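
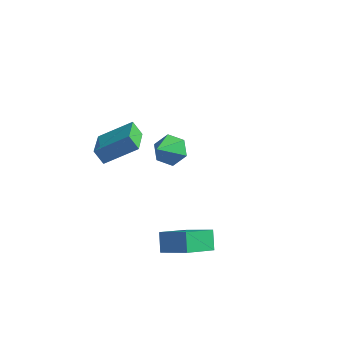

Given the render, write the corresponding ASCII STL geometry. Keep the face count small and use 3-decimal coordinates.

solid 
facet normal 0.007 0.741 -0.672
outer loop
vertex -2.784 2.468 -4.047
vertex -3.252 3.064 -3.395
vertex -2.253 3.034 -3.417
endloop
endfacet
facet normal 0.775 -0.625 -0.091
outer loop
vertex -2.784 2.468 -4.047
vertex -2.253 3.034 -3.417
vertex -3.268 1.576 -2.045
endloop
endfacet
facet normal 0.007 0.740 -0.672
outer loop
vertex -2.253 3.034 -3.417
vertex -3.252 3.064 -3.395
vertex -2.721 3.631 -2.765
endloop
endfacet
facet normal 0.808 -0.009 0.589
outer loop
vertex -2.253 3.034 -3.417
vertex -2.721 3.631 -2.765
vertex -3.268 1.576 -2.045
endloop
endfacet
facet normal 0.007 0.740 -0.672
outer loop
vertex -2.721 3.631 -2.765
vertex -3.252 3.064 -3.395
vertex -3.721 3.661 -2.743
endloop
endfacet
facet normal 0.031 0.323 0.946
outer loop
vertex -2.721 3.631 -2.765
vertex -3.721 3.661 -2.743
vertex -3.268 1.576 -2.045
endloop
endfacet
facet normal 0.008 0.740 -0.672
outer loop
vertex -3.721 3.661 -2.743
vertex -3.252 3.064 -3.395
vertex -4.251 3.094 -3.374
endloop
endfacet
facet normal -0.782 0.038 0.622
outer loop
vertex -3.721 3.661 -2.743
vertex -4.251 3.094 -3.374
vertex -3.268 1.576 -2.045
endloop
endfacet
facet normal 0.008 0.741 -0.671
outer loop
vertex -4.251 3.094 -3.374
vertex -3.252 3.064 -3.395
vertex -3.783 2.498 -4.026
endloop
endfacet
facet normal -0.815 -0.577 -0.057
outer loop
vertex -4.251 3.094 -3.374
vertex -3.783 2.498 -4.026
vertex -3.268 1.576 -2.045
endloop
endfacet
facet normal 0.008 0.741 -0.671
outer loop
vertex -3.783 2.498 -4.026
vertex -3.252 3.064 -3.395
vertex -2.784 2.468 -4.047
endloop
endfacet
facet normal -0.036 -0.910 -0.414
outer loop
vertex -3.783 2.498 -4.026
vertex -2.784 2.468 -4.047
vertex -3.268 1.576 -2.045
endloop
endfacet
facet normal -0.862 0.063 -0.503
outer loop
vertex -0.492 -3.271 -3.431
vertex 0.202 -1.664 -4.419
vertex -0.051 -3.982 -4.277
endloop
endfacet
facet normal -0.345 -0.799 0.492
outer loop
vertex 1.518 -4.096 -3.361
vertex -0.492 -3.271 -3.431
vertex -0.051 -3.982 -4.277
endloop
endfacet
facet normal -0.862 0.063 -0.503
outer loop
vertex -0.051 -3.982 -4.277
vertex 0.202 -1.664 -4.419
vertex 0.643 -2.375 -5.265
endloop
endfacet
facet normal 0.372 -0.597 -0.711
outer loop
vertex 0.643 -2.375 -5.265
vertex 1.518 -4.096 -3.361
vertex -0.051 -3.982 -4.277
endloop
endfacet
facet normal -0.372 0.597 0.711
outer loop
vertex -0.492 -3.271 -3.431
vertex 1.771 -1.778 -3.503
vertex 0.202 -1.664 -4.419
endloop
endfacet
facet normal -0.345 -0.799 0.492
outer loop
vertex 1.077 -3.385 -2.515
vertex -0.492 -3.271 -3.431
vertex 1.518 -4.096 -3.361
endloop
endfacet
facet normal -0.372 0.597 0.711
outer loop
vertex 1.077 -3.385 -2.515
vertex 1.771 -1.778 -3.503
vertex -0.492 -3.271 -3.431
endloop
endfacet
facet normal 0.345 0.799 -0.492
outer loop
vertex 0.202 -1.664 -4.419
vertex 1.771 -1.778 -3.503
vertex 0.643 -2.375 -5.265
endloop
endfacet
facet normal 0.372 -0.597 -0.711
outer loop
vertex 2.212 -2.489 -4.349
vertex 1.518 -4.096 -3.361
vertex 0.643 -2.375 -5.265
endloop
endfacet
facet normal 0.345 0.799 -0.492
outer loop
vertex 0.643 -2.375 -5.265
vertex 1.771 -1.778 -3.503
vertex 2.212 -2.489 -4.349
endloop
endfacet
facet normal 0.862 -0.063 0.503
outer loop
vertex 2.212 -2.489 -4.349
vertex 1.077 -3.385 -2.515
vertex 1.518 -4.096 -3.361
endloop
endfacet
facet normal 0.862 -0.063 0.503
outer loop
vertex 1.771 -1.778 -3.503
vertex 1.077 -3.385 -2.515
vertex 2.212 -2.489 -4.349
endloop
endfacet
facet normal -0.586 0.007 0.810
outer loop
vertex -2.369 -2.864 3.273
vertex -3.075 -1.225 2.749
vertex -3.83 -3.828 2.225
endloop
endfacet
facet normal 0.379 -0.881 0.282
outer loop
vertex -3.285 -3.835 1.471
vertex -2.369 -2.864 3.273
vertex -3.83 -3.828 2.225
endloop
endfacet
facet normal -0.586 0.007 0.810
outer loop
vertex -3.83 -3.828 2.225
vertex -3.075 -1.225 2.749
vertex -4.536 -2.189 1.701
endloop
endfacet
facet normal -0.716 -0.473 -0.513
outer loop
vertex -4.536 -2.189 1.701
vertex -3.285 -3.835 1.471
vertex -3.83 -3.828 2.225
endloop
endfacet
facet normal 0.716 0.473 0.513
outer loop
vertex -2.369 -2.864 3.273
vertex -2.53 -1.232 1.995
vertex -3.075 -1.225 2.749
endloop
endfacet
facet normal 0.379 -0.881 0.282
outer loop
vertex -1.824 -2.871 2.519
vertex -2.369 -2.864 3.273
vertex -3.285 -3.835 1.471
endloop
endfacet
facet normal 0.716 0.473 0.513
outer loop
vertex -1.824 -2.871 2.519
vertex -2.53 -1.232 1.995
vertex -2.369 -2.864 3.273
endloop
endfacet
facet normal -0.379 0.881 -0.282
outer loop
vertex -3.075 -1.225 2.749
vertex -2.53 -1.232 1.995
vertex -4.536 -2.189 1.701
endloop
endfacet
facet normal -0.716 -0.473 -0.513
outer loop
vertex -3.991 -2.196 0.947
vertex -3.285 -3.835 1.471
vertex -4.536 -2.189 1.701
endloop
endfacet
facet normal -0.379 0.881 -0.282
outer loop
vertex -4.536 -2.189 1.701
vertex -2.53 -1.232 1.995
vertex -3.991 -2.196 0.947
endloop
endfacet
facet normal 0.586 -0.007 -0.810
outer loop
vertex -3.991 -2.196 0.947
vertex -1.824 -2.871 2.519
vertex -3.285 -3.835 1.471
endloop
endfacet
facet normal 0.586 -0.007 -0.810
outer loop
vertex -2.53 -1.232 1.995
vertex -1.824 -2.871 2.519
vertex -3.991 -2.196 0.947
endloop
endfacet

endsolid


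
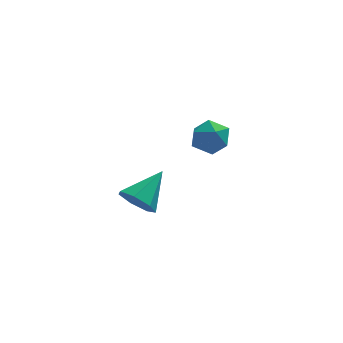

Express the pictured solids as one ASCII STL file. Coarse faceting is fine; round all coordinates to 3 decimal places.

solid 
facet normal -0.590 -0.595 -0.546
outer loop
vertex -3.245 -2.156 -1.836
vertex -3.559 -2.364 -1.27
vertex -3.716 -1.839 -1.673
endloop
endfacet
facet normal 0.356 0.787 -0.503
outer loop
vertex -3.245 -2.156 -1.836
vertex -3.716 -1.839 -1.673
vertex -2.741 -1.536 -0.51
endloop
endfacet
facet normal -0.588 -0.596 -0.547
outer loop
vertex -3.716 -1.839 -1.673
vertex -3.559 -2.364 -1.27
vertex -4.069 -1.918 -1.207
endloop
endfacet
facet normal -0.260 0.965 -0.033
outer loop
vertex -3.716 -1.839 -1.673
vertex -4.069 -1.918 -1.207
vertex -2.741 -1.536 -0.51
endloop
endfacet
facet normal -0.589 -0.596 -0.546
outer loop
vertex -4.069 -1.918 -1.207
vertex -3.559 -2.364 -1.27
vertex -4.038 -2.332 -0.788
endloop
endfacet
facet normal -0.501 0.597 0.627
outer loop
vertex -4.069 -1.918 -1.207
vertex -4.038 -2.332 -0.788
vertex -2.741 -1.536 -0.51
endloop
endfacet
facet normal -0.590 -0.595 -0.546
outer loop
vertex -4.038 -2.332 -0.788
vertex -3.559 -2.364 -1.27
vertex -3.647 -2.771 -0.732
endloop
endfacet
facet normal -0.186 -0.040 0.982
outer loop
vertex -4.038 -2.332 -0.788
vertex -3.647 -2.771 -0.732
vertex -2.741 -1.536 -0.51
endloop
endfacet
facet normal -0.589 -0.595 -0.547
outer loop
vertex -3.647 -2.771 -0.732
vertex -3.559 -2.364 -1.27
vertex -3.19 -2.903 -1.081
endloop
endfacet
facet normal 0.448 -0.466 0.763
outer loop
vertex -3.647 -2.771 -0.732
vertex -3.19 -2.903 -1.081
vertex -2.741 -1.536 -0.51
endloop
endfacet
facet normal -0.589 -0.595 -0.547
outer loop
vertex -3.19 -2.903 -1.081
vertex -3.559 -2.364 -1.27
vertex -3.011 -2.629 -1.572
endloop
endfacet
facet normal 0.923 -0.360 0.136
outer loop
vertex -3.19 -2.903 -1.081
vertex -3.011 -2.629 -1.572
vertex -2.741 -1.536 -0.51
endloop
endfacet
facet normal -0.589 -0.596 -0.546
outer loop
vertex -3.011 -2.629 -1.572
vertex -3.559 -2.364 -1.27
vertex -3.245 -2.156 -1.836
endloop
endfacet
facet normal 0.882 0.198 -0.428
outer loop
vertex -3.011 -2.629 -1.572
vertex -3.245 -2.156 -1.836
vertex -2.741 -1.536 -0.51
endloop
endfacet
facet normal -0.224 0.954 -0.200
outer loop
vertex -1.146 2.009 -1.62
vertex -1.509 2.055 -0.993
vertex -0.802 2.216 -1.016
endloop
endfacet
facet normal 0.402 0.771 -0.493
outer loop
vertex -1.146 2.009 -1.62
vertex -0.802 2.216 -1.016
vertex -0.482 1.755 -1.476
endloop
endfacet
facet normal 0.287 0.221 -0.932
outer loop
vertex -1.146 2.009 -1.62
vertex -0.482 1.755 -1.476
vertex -0.991 1.31 -1.738
endloop
endfacet
facet normal -0.409 0.063 -0.910
outer loop
vertex -1.146 2.009 -1.62
vertex -0.991 1.31 -1.738
vertex -1.626 1.495 -1.44
endloop
endfacet
facet normal -0.724 0.516 -0.457
outer loop
vertex -1.146 2.009 -1.62
vertex -1.626 1.495 -1.44
vertex -1.509 2.055 -0.993
endloop
endfacet
facet normal 0.834 0.551 0.029
outer loop
vertex -0.482 1.755 -1.476
vertex -0.802 2.216 -1.016
vertex -0.434 1.645 -0.76
endloop
endfacet
facet normal -0.176 0.845 0.504
outer loop
vertex -0.802 2.216 -1.016
vertex -1.509 2.055 -0.993
vertex -1.069 1.83 -0.462
endloop
endfacet
facet normal -0.987 0.137 0.087
outer loop
vertex -1.509 2.055 -0.993
vertex -1.626 1.495 -1.44
vertex -1.578 1.385 -0.724
endloop
endfacet
facet normal -0.477 -0.597 -0.646
outer loop
vertex -1.626 1.495 -1.44
vertex -0.991 1.31 -1.738
vertex -1.258 0.924 -1.184
endloop
endfacet
facet normal 0.648 -0.340 -0.681
outer loop
vertex -0.991 1.31 -1.738
vertex -0.482 1.755 -1.476
vertex -0.551 1.085 -1.207
endloop
endfacet
facet normal 0.409 -0.063 0.910
outer loop
vertex -0.914 1.131 -0.58
vertex -0.434 1.645 -0.76
vertex -1.069 1.83 -0.462
endloop
endfacet
facet normal -0.287 -0.221 0.932
outer loop
vertex -0.914 1.131 -0.58
vertex -1.069 1.83 -0.462
vertex -1.578 1.385 -0.724
endloop
endfacet
facet normal -0.402 -0.771 0.493
outer loop
vertex -0.914 1.131 -0.58
vertex -1.578 1.385 -0.724
vertex -1.258 0.924 -1.184
endloop
endfacet
facet normal 0.224 -0.954 0.200
outer loop
vertex -0.914 1.131 -0.58
vertex -1.258 0.924 -1.184
vertex -0.551 1.085 -1.207
endloop
endfacet
facet normal 0.724 -0.516 0.457
outer loop
vertex -0.914 1.131 -0.58
vertex -0.551 1.085 -1.207
vertex -0.434 1.645 -0.76
endloop
endfacet
facet normal 0.477 0.597 0.646
outer loop
vertex -1.069 1.83 -0.462
vertex -0.434 1.645 -0.76
vertex -0.802 2.216 -1.016
endloop
endfacet
facet normal -0.648 0.340 0.681
outer loop
vertex -1.578 1.385 -0.724
vertex -1.069 1.83 -0.462
vertex -1.509 2.055 -0.993
endloop
endfacet
facet normal -0.834 -0.551 -0.029
outer loop
vertex -1.258 0.924 -1.184
vertex -1.578 1.385 -0.724
vertex -1.626 1.495 -1.44
endloop
endfacet
facet normal 0.176 -0.845 -0.504
outer loop
vertex -0.551 1.085 -1.207
vertex -1.258 0.924 -1.184
vertex -0.991 1.31 -1.738
endloop
endfacet
facet normal 0.987 -0.137 -0.087
outer loop
vertex -0.434 1.645 -0.76
vertex -0.551 1.085 -1.207
vertex -0.482 1.755 -1.476
endloop
endfacet

endsolid


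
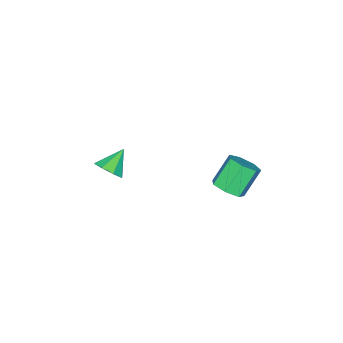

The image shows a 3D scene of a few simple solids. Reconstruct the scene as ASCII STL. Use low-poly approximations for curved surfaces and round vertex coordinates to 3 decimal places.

solid 
facet normal 0.619 -0.148 -0.771
outer loop
vertex -1.788 4.121 0.904
vertex -2.584 3.773 0.332
vertex -2.232 4.747 0.428
endloop
endfacet
facet normal 0.613 0.705 0.356
outer loop
vertex -1.788 4.121 0.904
vertex -2.232 4.747 0.428
vertex -3.019 4.415 2.44
endloop
endfacet
facet normal 0.613 0.705 0.356
outer loop
vertex -3.019 4.415 2.44
vertex -2.232 4.747 0.428
vertex -3.463 5.041 1.964
endloop
endfacet
facet normal -0.619 0.148 0.772
outer loop
vertex -3.019 4.415 2.44
vertex -3.463 5.041 1.964
vertex -3.816 4.067 1.868
endloop
endfacet
facet normal 0.618 -0.147 -0.772
outer loop
vertex -2.232 4.747 0.428
vertex -2.584 3.773 0.332
vertex -2.941 4.639 -0.119
endloop
endfacet
facet normal -0.003 0.982 -0.190
outer loop
vertex -2.232 4.747 0.428
vertex -2.941 4.639 -0.119
vertex -3.463 5.041 1.964
endloop
endfacet
facet normal -0.003 0.982 -0.190
outer loop
vertex -3.463 5.041 1.964
vertex -2.941 4.639 -0.119
vertex -4.172 4.933 1.416
endloop
endfacet
facet normal -0.619 0.148 0.771
outer loop
vertex -3.463 5.041 1.964
vertex -4.172 4.933 1.416
vertex -3.816 4.067 1.868
endloop
endfacet
facet normal 0.618 -0.147 -0.772
outer loop
vertex -2.941 4.639 -0.119
vertex -2.584 3.773 0.332
vertex -3.382 3.88 -0.327
endloop
endfacet
facet normal -0.615 0.520 -0.593
outer loop
vertex -2.941 4.639 -0.119
vertex -3.382 3.88 -0.327
vertex -4.172 4.933 1.416
endloop
endfacet
facet normal -0.616 0.519 -0.593
outer loop
vertex -4.172 4.933 1.416
vertex -3.382 3.88 -0.327
vertex -4.613 4.173 1.208
endloop
endfacet
facet normal -0.619 0.148 0.771
outer loop
vertex -4.172 4.933 1.416
vertex -4.613 4.173 1.208
vertex -3.816 4.067 1.868
endloop
endfacet
facet normal 0.618 -0.147 -0.772
outer loop
vertex -3.382 3.88 -0.327
vertex -2.584 3.773 0.332
vertex -3.222 3.04 -0.039
endloop
endfacet
facet normal -0.765 -0.334 -0.550
outer loop
vertex -3.382 3.88 -0.327
vertex -3.222 3.04 -0.039
vertex -4.613 4.173 1.208
endloop
endfacet
facet normal -0.765 -0.335 -0.550
outer loop
vertex -4.613 4.173 1.208
vertex -3.222 3.04 -0.039
vertex -4.453 3.333 1.497
endloop
endfacet
facet normal -0.619 0.147 0.771
outer loop
vertex -4.613 4.173 1.208
vertex -4.453 3.333 1.497
vertex -3.816 4.067 1.868
endloop
endfacet
facet normal 0.618 -0.148 -0.772
outer loop
vertex -3.222 3.04 -0.039
vertex -2.584 3.773 0.332
vertex -2.582 2.752 0.529
endloop
endfacet
facet normal -0.339 -0.936 -0.093
outer loop
vertex -3.222 3.04 -0.039
vertex -2.582 2.752 0.529
vertex -4.453 3.333 1.497
endloop
endfacet
facet normal -0.338 -0.937 -0.092
outer loop
vertex -4.453 3.333 1.497
vertex -2.582 2.752 0.529
vertex -3.813 3.046 2.065
endloop
endfacet
facet normal -0.619 0.147 0.772
outer loop
vertex -4.453 3.333 1.497
vertex -3.813 3.046 2.065
vertex -3.816 4.067 1.868
endloop
endfacet
facet normal 0.619 -0.148 -0.771
outer loop
vertex -2.582 2.752 0.529
vertex -2.584 3.773 0.332
vertex -1.944 3.233 0.949
endloop
endfacet
facet normal 0.343 -0.833 0.434
outer loop
vertex -2.582 2.752 0.529
vertex -1.944 3.233 0.949
vertex -3.813 3.046 2.065
endloop
endfacet
facet normal 0.343 -0.833 0.434
outer loop
vertex -3.813 3.046 2.065
vertex -1.944 3.233 0.949
vertex -3.175 3.527 2.484
endloop
endfacet
facet normal -0.618 0.147 0.772
outer loop
vertex -3.813 3.046 2.065
vertex -3.175 3.527 2.484
vertex -3.816 4.067 1.868
endloop
endfacet
facet normal 0.619 -0.148 -0.771
outer loop
vertex -1.944 3.233 0.949
vertex -2.584 3.773 0.332
vertex -1.788 4.121 0.904
endloop
endfacet
facet normal 0.766 -0.102 0.634
outer loop
vertex -1.944 3.233 0.949
vertex -1.788 4.121 0.904
vertex -3.175 3.527 2.484
endloop
endfacet
facet normal 0.766 -0.103 0.634
outer loop
vertex -3.175 3.527 2.484
vertex -1.788 4.121 0.904
vertex -3.019 4.415 2.44
endloop
endfacet
facet normal -0.618 0.147 0.772
outer loop
vertex -3.175 3.527 2.484
vertex -3.019 4.415 2.44
vertex -3.816 4.067 1.868
endloop
endfacet
facet normal 0.763 -0.102 -0.638
outer loop
vertex -0.605 -2.697 -0.344
vertex -1.098 -3.427 -0.817
vertex -1.045 -2.433 -0.912
endloop
endfacet
facet normal -0.102 0.870 0.483
outer loop
vertex -0.605 -2.697 -0.344
vertex -1.045 -2.433 -0.912
vertex -2.402 -3.253 0.277
endloop
endfacet
facet normal 0.762 -0.102 -0.640
outer loop
vertex -1.045 -2.433 -0.912
vertex -1.098 -3.427 -0.817
vertex -1.517 -2.751 -1.423
endloop
endfacet
facet normal -0.536 0.844 -0.030
outer loop
vertex -1.045 -2.433 -0.912
vertex -1.517 -2.751 -1.423
vertex -2.402 -3.253 0.277
endloop
endfacet
facet normal 0.762 -0.101 -0.640
outer loop
vertex -1.517 -2.751 -1.423
vertex -1.098 -3.427 -0.817
vertex -1.744 -3.465 -1.58
endloop
endfacet
facet normal -0.869 0.353 -0.348
outer loop
vertex -1.517 -2.751 -1.423
vertex -1.744 -3.465 -1.58
vertex -2.402 -3.253 0.277
endloop
endfacet
facet normal 0.762 -0.102 -0.640
outer loop
vertex -1.744 -3.465 -1.58
vertex -1.098 -3.427 -0.817
vertex -1.592 -4.157 -1.289
endloop
endfacet
facet normal -0.904 -0.318 -0.284
outer loop
vertex -1.744 -3.465 -1.58
vertex -1.592 -4.157 -1.289
vertex -2.402 -3.253 0.277
endloop
endfacet
facet normal 0.762 -0.102 -0.639
outer loop
vertex -1.592 -4.157 -1.289
vertex -1.098 -3.427 -0.817
vertex -1.152 -4.421 -0.722
endloop
endfacet
facet normal -0.623 -0.772 0.124
outer loop
vertex -1.592 -4.157 -1.289
vertex -1.152 -4.421 -0.722
vertex -2.402 -3.253 0.277
endloop
endfacet
facet normal 0.762 -0.102 -0.639
outer loop
vertex -1.152 -4.421 -0.722
vertex -1.098 -3.427 -0.817
vertex -0.68 -4.103 -0.21
endloop
endfacet
facet normal -0.188 -0.747 0.638
outer loop
vertex -1.152 -4.421 -0.722
vertex -0.68 -4.103 -0.21
vertex -2.402 -3.253 0.277
endloop
endfacet
facet normal 0.762 -0.103 -0.639
outer loop
vertex -0.68 -4.103 -0.21
vertex -1.098 -3.427 -0.817
vertex -0.453 -3.389 -0.054
endloop
endfacet
facet normal 0.145 -0.255 0.956
outer loop
vertex -0.68 -4.103 -0.21
vertex -0.453 -3.389 -0.054
vertex -2.402 -3.253 0.277
endloop
endfacet
facet normal 0.762 -0.101 -0.639
outer loop
vertex -0.453 -3.389 -0.054
vertex -1.098 -3.427 -0.817
vertex -0.605 -2.697 -0.344
endloop
endfacet
facet normal 0.180 0.414 0.892
outer loop
vertex -0.453 -3.389 -0.054
vertex -0.605 -2.697 -0.344
vertex -2.402 -3.253 0.277
endloop
endfacet

endsolid


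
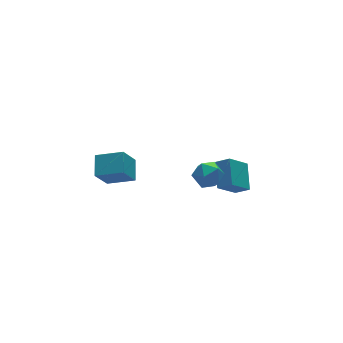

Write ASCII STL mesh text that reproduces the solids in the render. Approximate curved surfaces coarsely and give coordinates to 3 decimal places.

solid 
facet normal 0.140 0.770 0.623
outer loop
vertex -1.082 -2.961 3.231
vertex -1.212 -3.603 4.053
vertex -0.252 -3.452 3.651
endloop
endfacet
facet normal 0.503 0.864 0.016
outer loop
vertex -1.082 -2.961 3.231
vertex -0.252 -3.452 3.651
vertex -0.346 -3.378 2.606
endloop
endfacet
facet normal 0.037 0.851 -0.524
outer loop
vertex -1.082 -2.961 3.231
vertex -0.346 -3.378 2.606
vertex -1.363 -3.483 2.363
endloop
endfacet
facet normal -0.614 0.749 -0.251
outer loop
vertex -1.082 -2.961 3.231
vertex -1.363 -3.483 2.363
vertex -1.899 -3.622 3.257
endloop
endfacet
facet normal -0.550 0.698 0.458
outer loop
vertex -1.082 -2.961 3.231
vertex -1.899 -3.622 3.257
vertex -1.212 -3.603 4.053
endloop
endfacet
facet normal 0.948 0.312 -0.063
outer loop
vertex -0.346 -3.378 2.606
vertex -0.252 -3.452 3.651
vertex -0.021 -4.278 3.043
endloop
endfacet
facet normal 0.360 0.159 0.919
outer loop
vertex -0.252 -3.452 3.651
vertex -1.212 -3.603 4.053
vertex -0.557 -4.417 3.937
endloop
endfacet
facet normal -0.757 0.043 0.652
outer loop
vertex -1.212 -3.603 4.053
vertex -1.899 -3.622 3.257
vertex -1.574 -4.522 3.694
endloop
endfacet
facet normal -0.859 0.125 -0.496
outer loop
vertex -1.899 -3.622 3.257
vertex -1.363 -3.483 2.363
vertex -1.668 -4.448 2.649
endloop
endfacet
facet normal 0.194 0.290 -0.937
outer loop
vertex -1.363 -3.483 2.363
vertex -0.346 -3.378 2.606
vertex -0.708 -4.297 2.247
endloop
endfacet
facet normal 0.614 -0.749 0.251
outer loop
vertex -0.838 -4.939 3.069
vertex -0.021 -4.278 3.043
vertex -0.557 -4.417 3.937
endloop
endfacet
facet normal -0.037 -0.851 0.524
outer loop
vertex -0.838 -4.939 3.069
vertex -0.557 -4.417 3.937
vertex -1.574 -4.522 3.694
endloop
endfacet
facet normal -0.503 -0.864 -0.016
outer loop
vertex -0.838 -4.939 3.069
vertex -1.574 -4.522 3.694
vertex -1.668 -4.448 2.649
endloop
endfacet
facet normal -0.140 -0.770 -0.623
outer loop
vertex -0.838 -4.939 3.069
vertex -1.668 -4.448 2.649
vertex -0.708 -4.297 2.247
endloop
endfacet
facet normal 0.550 -0.698 -0.458
outer loop
vertex -0.838 -4.939 3.069
vertex -0.708 -4.297 2.247
vertex -0.021 -4.278 3.043
endloop
endfacet
facet normal 0.859 -0.125 0.496
outer loop
vertex -0.557 -4.417 3.937
vertex -0.021 -4.278 3.043
vertex -0.252 -3.452 3.651
endloop
endfacet
facet normal -0.194 -0.290 0.937
outer loop
vertex -1.574 -4.522 3.694
vertex -0.557 -4.417 3.937
vertex -1.212 -3.603 4.053
endloop
endfacet
facet normal -0.948 -0.312 0.063
outer loop
vertex -1.668 -4.448 2.649
vertex -1.574 -4.522 3.694
vertex -1.899 -3.622 3.257
endloop
endfacet
facet normal -0.360 -0.159 -0.919
outer loop
vertex -0.708 -4.297 2.247
vertex -1.668 -4.448 2.649
vertex -1.363 -3.483 2.363
endloop
endfacet
facet normal 0.757 -0.043 -0.652
outer loop
vertex -0.021 -4.278 3.043
vertex -0.708 -4.297 2.247
vertex -0.346 -3.378 2.606
endloop
endfacet
facet normal -0.738 0.591 -0.326
outer loop
vertex -4.679 3.632 -1.508
vertex -4.009 4.886 -0.753
vertex -3.628 4.048 -3.133
endloop
endfacet
facet normal -0.416 -0.779 -0.469
outer loop
vertex -2.211 2.914 -2.507
vertex -4.679 3.632 -1.508
vertex -3.628 4.048 -3.133
endloop
endfacet
facet normal -0.738 0.591 -0.326
outer loop
vertex -3.628 4.048 -3.133
vertex -4.009 4.886 -0.753
vertex -2.958 5.302 -2.378
endloop
endfacet
facet normal 0.531 0.210 -0.821
outer loop
vertex -2.958 5.302 -2.378
vertex -2.211 2.914 -2.507
vertex -3.628 4.048 -3.133
endloop
endfacet
facet normal -0.531 -0.210 0.821
outer loop
vertex -4.679 3.632 -1.508
vertex -2.592 3.752 -0.127
vertex -4.009 4.886 -0.753
endloop
endfacet
facet normal -0.416 -0.779 -0.469
outer loop
vertex -3.262 2.498 -0.882
vertex -4.679 3.632 -1.508
vertex -2.211 2.914 -2.507
endloop
endfacet
facet normal -0.531 -0.210 0.821
outer loop
vertex -3.262 2.498 -0.882
vertex -2.592 3.752 -0.127
vertex -4.679 3.632 -1.508
endloop
endfacet
facet normal 0.416 0.779 0.469
outer loop
vertex -4.009 4.886 -0.753
vertex -2.592 3.752 -0.127
vertex -2.958 5.302 -2.378
endloop
endfacet
facet normal 0.531 0.210 -0.821
outer loop
vertex -1.541 4.168 -1.752
vertex -2.211 2.914 -2.507
vertex -2.958 5.302 -2.378
endloop
endfacet
facet normal 0.416 0.779 0.469
outer loop
vertex -2.958 5.302 -2.378
vertex -2.592 3.752 -0.127
vertex -1.541 4.168 -1.752
endloop
endfacet
facet normal 0.738 -0.591 0.326
outer loop
vertex -1.541 4.168 -1.752
vertex -3.262 2.498 -0.882
vertex -2.211 2.914 -2.507
endloop
endfacet
facet normal 0.738 -0.591 0.326
outer loop
vertex -2.592 3.752 -0.127
vertex -3.262 2.498 -0.882
vertex -1.541 4.168 -1.752
endloop
endfacet
facet normal -0.746 -0.066 0.663
outer loop
vertex 0.961 -3.48 0.909
vertex 1.69 -1.954 1.88
vertex 0.36 -2.805 0.3
endloop
endfacet
facet normal -0.374 -0.782 -0.498
outer loop
vertex 1.71 -2.686 -0.9
vertex 0.961 -3.48 0.909
vertex 0.36 -2.805 0.3
endloop
endfacet
facet normal -0.746 -0.066 0.663
outer loop
vertex 0.36 -2.805 0.3
vertex 1.69 -1.954 1.88
vertex 1.089 -1.279 1.271
endloop
endfacet
facet normal -0.551 0.619 -0.559
outer loop
vertex 1.089 -1.279 1.271
vertex 1.71 -2.686 -0.9
vertex 0.36 -2.805 0.3
endloop
endfacet
facet normal 0.551 -0.619 0.559
outer loop
vertex 0.961 -3.48 0.909
vertex 3.04 -1.835 0.68
vertex 1.69 -1.954 1.88
endloop
endfacet
facet normal -0.374 -0.782 -0.498
outer loop
vertex 2.311 -3.361 -0.291
vertex 0.961 -3.48 0.909
vertex 1.71 -2.686 -0.9
endloop
endfacet
facet normal 0.551 -0.619 0.559
outer loop
vertex 2.311 -3.361 -0.291
vertex 3.04 -1.835 0.68
vertex 0.961 -3.48 0.909
endloop
endfacet
facet normal 0.374 0.782 0.498
outer loop
vertex 1.69 -1.954 1.88
vertex 3.04 -1.835 0.68
vertex 1.089 -1.279 1.271
endloop
endfacet
facet normal -0.551 0.619 -0.559
outer loop
vertex 2.439 -1.16 0.071
vertex 1.71 -2.686 -0.9
vertex 1.089 -1.279 1.271
endloop
endfacet
facet normal 0.374 0.782 0.498
outer loop
vertex 1.089 -1.279 1.271
vertex 3.04 -1.835 0.68
vertex 2.439 -1.16 0.071
endloop
endfacet
facet normal 0.746 0.066 -0.663
outer loop
vertex 2.439 -1.16 0.071
vertex 2.311 -3.361 -0.291
vertex 1.71 -2.686 -0.9
endloop
endfacet
facet normal 0.746 0.066 -0.663
outer loop
vertex 3.04 -1.835 0.68
vertex 2.311 -3.361 -0.291
vertex 2.439 -1.16 0.071
endloop
endfacet

endsolid


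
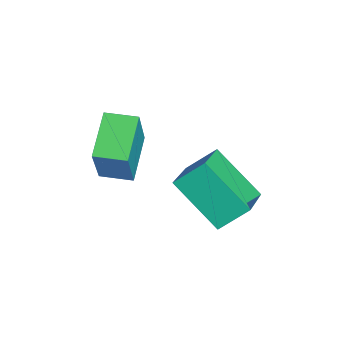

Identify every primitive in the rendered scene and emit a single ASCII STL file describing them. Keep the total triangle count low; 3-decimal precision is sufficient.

solid 
facet normal -0.564 0.097 -0.820
outer loop
vertex -1.922 -3.462 1.366
vertex -1.663 -2.456 1.307
vertex -0.615 -3.855 0.421
endloop
endfacet
facet normal -0.249 -0.967 0.057
outer loop
vertex 0.603 -4.064 2.193
vertex -1.922 -3.462 1.366
vertex -0.615 -3.855 0.421
endloop
endfacet
facet normal -0.564 0.097 -0.820
outer loop
vertex -0.615 -3.855 0.421
vertex -1.663 -2.456 1.307
vertex -0.356 -2.849 0.362
endloop
endfacet
facet normal 0.788 -0.236 -0.569
outer loop
vertex -0.356 -2.849 0.362
vertex 0.603 -4.064 2.193
vertex -0.615 -3.855 0.421
endloop
endfacet
facet normal -0.788 0.236 0.569
outer loop
vertex -1.922 -3.462 1.366
vertex -0.445 -2.665 3.079
vertex -1.663 -2.456 1.307
endloop
endfacet
facet normal -0.249 -0.967 0.057
outer loop
vertex -0.704 -3.671 3.138
vertex -1.922 -3.462 1.366
vertex 0.603 -4.064 2.193
endloop
endfacet
facet normal -0.788 0.236 0.569
outer loop
vertex -0.704 -3.671 3.138
vertex -0.445 -2.665 3.079
vertex -1.922 -3.462 1.366
endloop
endfacet
facet normal 0.249 0.967 -0.057
outer loop
vertex -1.663 -2.456 1.307
vertex -0.445 -2.665 3.079
vertex -0.356 -2.849 0.362
endloop
endfacet
facet normal 0.788 -0.236 -0.569
outer loop
vertex 0.862 -3.058 2.134
vertex 0.603 -4.064 2.193
vertex -0.356 -2.849 0.362
endloop
endfacet
facet normal 0.249 0.967 -0.057
outer loop
vertex -0.356 -2.849 0.362
vertex -0.445 -2.665 3.079
vertex 0.862 -3.058 2.134
endloop
endfacet
facet normal 0.564 -0.097 0.820
outer loop
vertex 0.862 -3.058 2.134
vertex -0.704 -3.671 3.138
vertex 0.603 -4.064 2.193
endloop
endfacet
facet normal 0.564 -0.097 0.820
outer loop
vertex -0.445 -2.665 3.079
vertex -0.704 -3.671 3.138
vertex 0.862 -3.058 2.134
endloop
endfacet
facet normal -0.897 0.260 -0.357
outer loop
vertex 0.027 -0.454 1.903
vertex 0.921 0.74 0.526
vertex 0.067 -1.358 1.145
endloop
endfacet
facet normal -0.440 -0.588 0.678
outer loop
vertex 1.799 -1.86 1.834
vertex 0.027 -0.454 1.903
vertex 0.067 -1.358 1.145
endloop
endfacet
facet normal -0.897 0.260 -0.357
outer loop
vertex 0.067 -1.358 1.145
vertex 0.921 0.74 0.526
vertex 0.961 -0.164 -0.232
endloop
endfacet
facet normal 0.034 -0.766 -0.642
outer loop
vertex 0.961 -0.164 -0.232
vertex 1.799 -1.86 1.834
vertex 0.067 -1.358 1.145
endloop
endfacet
facet normal -0.034 0.766 0.642
outer loop
vertex 0.027 -0.454 1.903
vertex 2.653 0.238 1.215
vertex 0.921 0.74 0.526
endloop
endfacet
facet normal -0.440 -0.588 0.678
outer loop
vertex 1.759 -0.956 2.592
vertex 0.027 -0.454 1.903
vertex 1.799 -1.86 1.834
endloop
endfacet
facet normal -0.034 0.766 0.642
outer loop
vertex 1.759 -0.956 2.592
vertex 2.653 0.238 1.215
vertex 0.027 -0.454 1.903
endloop
endfacet
facet normal 0.440 0.588 -0.678
outer loop
vertex 0.921 0.74 0.526
vertex 2.653 0.238 1.215
vertex 0.961 -0.164 -0.232
endloop
endfacet
facet normal 0.034 -0.766 -0.642
outer loop
vertex 2.693 -0.666 0.457
vertex 1.799 -1.86 1.834
vertex 0.961 -0.164 -0.232
endloop
endfacet
facet normal 0.440 0.588 -0.678
outer loop
vertex 0.961 -0.164 -0.232
vertex 2.653 0.238 1.215
vertex 2.693 -0.666 0.457
endloop
endfacet
facet normal 0.897 -0.260 0.357
outer loop
vertex 2.693 -0.666 0.457
vertex 1.759 -0.956 2.592
vertex 1.799 -1.86 1.834
endloop
endfacet
facet normal 0.897 -0.260 0.357
outer loop
vertex 2.653 0.238 1.215
vertex 1.759 -0.956 2.592
vertex 2.693 -0.666 0.457
endloop
endfacet

endsolid


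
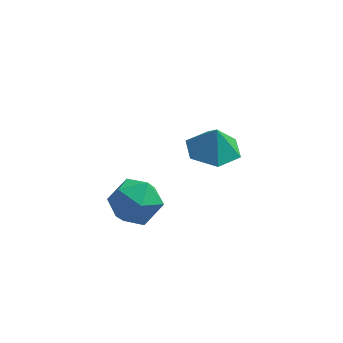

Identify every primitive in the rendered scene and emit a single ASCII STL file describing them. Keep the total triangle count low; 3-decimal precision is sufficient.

solid 
facet normal -0.055 0.998 -0.038
outer loop
vertex -0.316 0.128 2.863
vertex -0.407 0.161 3.868
vertex 0.507 0.195 3.443
endloop
endfacet
facet normal 0.343 0.745 -0.573
outer loop
vertex -0.316 0.128 2.863
vertex 0.507 0.195 3.443
vertex 0.503 -0.419 2.642
endloop
endfacet
facet normal -0.061 0.295 -0.954
outer loop
vertex -0.316 0.128 2.863
vertex 0.503 -0.419 2.642
vertex -0.415 -0.834 2.572
endloop
endfacet
facet normal -0.707 0.270 -0.653
outer loop
vertex -0.316 0.128 2.863
vertex -0.415 -0.834 2.572
vertex -0.978 -0.475 3.33
endloop
endfacet
facet normal -0.704 0.705 -0.087
outer loop
vertex -0.316 0.128 2.863
vertex -0.978 -0.475 3.33
vertex -0.407 0.161 3.868
endloop
endfacet
facet normal 0.881 0.373 -0.290
outer loop
vertex 0.503 -0.419 2.642
vertex 0.507 0.195 3.443
vertex 0.918 -0.725 3.51
endloop
endfacet
facet normal 0.239 0.782 0.576
outer loop
vertex 0.507 0.195 3.443
vertex -0.407 0.161 3.868
vertex 0.355 -0.366 4.268
endloop
endfacet
facet normal -0.811 0.308 0.497
outer loop
vertex -0.407 0.161 3.868
vertex -0.978 -0.475 3.33
vertex -0.563 -0.781 4.198
endloop
endfacet
facet normal -0.817 -0.396 -0.420
outer loop
vertex -0.978 -0.475 3.33
vertex -0.415 -0.834 2.572
vertex -0.567 -1.395 3.397
endloop
endfacet
facet normal 0.230 -0.355 -0.906
outer loop
vertex -0.415 -0.834 2.572
vertex 0.503 -0.419 2.642
vertex 0.347 -1.361 2.972
endloop
endfacet
facet normal 0.707 -0.270 0.653
outer loop
vertex 0.256 -1.328 3.977
vertex 0.918 -0.725 3.51
vertex 0.355 -0.366 4.268
endloop
endfacet
facet normal 0.061 -0.295 0.954
outer loop
vertex 0.256 -1.328 3.977
vertex 0.355 -0.366 4.268
vertex -0.563 -0.781 4.198
endloop
endfacet
facet normal -0.343 -0.745 0.573
outer loop
vertex 0.256 -1.328 3.977
vertex -0.563 -0.781 4.198
vertex -0.567 -1.395 3.397
endloop
endfacet
facet normal 0.055 -0.998 0.038
outer loop
vertex 0.256 -1.328 3.977
vertex -0.567 -1.395 3.397
vertex 0.347 -1.361 2.972
endloop
endfacet
facet normal 0.704 -0.705 0.087
outer loop
vertex 0.256 -1.328 3.977
vertex 0.347 -1.361 2.972
vertex 0.918 -0.725 3.51
endloop
endfacet
facet normal 0.817 0.396 0.420
outer loop
vertex 0.355 -0.366 4.268
vertex 0.918 -0.725 3.51
vertex 0.507 0.195 3.443
endloop
endfacet
facet normal -0.230 0.355 0.906
outer loop
vertex -0.563 -0.781 4.198
vertex 0.355 -0.366 4.268
vertex -0.407 0.161 3.868
endloop
endfacet
facet normal -0.881 -0.373 0.290
outer loop
vertex -0.567 -1.395 3.397
vertex -0.563 -0.781 4.198
vertex -0.978 -0.475 3.33
endloop
endfacet
facet normal -0.239 -0.782 -0.576
outer loop
vertex 0.347 -1.361 2.972
vertex -0.567 -1.395 3.397
vertex -0.415 -0.834 2.572
endloop
endfacet
facet normal 0.811 -0.308 -0.497
outer loop
vertex 0.918 -0.725 3.51
vertex 0.347 -1.361 2.972
vertex 0.503 -0.419 2.642
endloop
endfacet
facet normal -0.107 -0.009 -0.994
outer loop
vertex 3.159 2.963 2.65
vertex 2.181 3.235 2.753
vertex 2.904 3.95 2.669
endloop
endfacet
facet normal 0.817 0.201 0.540
outer loop
vertex 3.159 2.963 2.65
vertex 2.904 3.95 2.669
vertex 2.299 3.245 3.847
endloop
endfacet
facet normal -0.107 -0.009 -0.994
outer loop
vertex 2.904 3.95 2.669
vertex 2.181 3.235 2.753
vertex 1.926 4.223 2.772
endloop
endfacet
facet normal 0.274 0.757 0.594
outer loop
vertex 2.904 3.95 2.669
vertex 1.926 4.223 2.772
vertex 2.299 3.245 3.847
endloop
endfacet
facet normal -0.107 -0.009 -0.994
outer loop
vertex 1.926 4.223 2.772
vertex 2.181 3.235 2.753
vertex 1.204 3.508 2.856
endloop
endfacet
facet normal -0.477 0.561 0.676
outer loop
vertex 1.926 4.223 2.772
vertex 1.204 3.508 2.856
vertex 2.299 3.245 3.847
endloop
endfacet
facet normal -0.107 -0.008 -0.994
outer loop
vertex 1.204 3.508 2.856
vertex 2.181 3.235 2.753
vertex 1.458 2.52 2.837
endloop
endfacet
facet normal -0.683 -0.189 0.705
outer loop
vertex 1.204 3.508 2.856
vertex 1.458 2.52 2.837
vertex 2.299 3.245 3.847
endloop
endfacet
facet normal -0.107 -0.009 -0.994
outer loop
vertex 1.458 2.52 2.837
vertex 2.181 3.235 2.753
vertex 2.436 2.248 2.734
endloop
endfacet
facet normal -0.139 -0.746 0.651
outer loop
vertex 1.458 2.52 2.837
vertex 2.436 2.248 2.734
vertex 2.299 3.245 3.847
endloop
endfacet
facet normal -0.107 -0.009 -0.994
outer loop
vertex 2.436 2.248 2.734
vertex 2.181 3.235 2.753
vertex 3.159 2.963 2.65
endloop
endfacet
facet normal 0.611 -0.551 0.569
outer loop
vertex 2.436 2.248 2.734
vertex 3.159 2.963 2.65
vertex 2.299 3.245 3.847
endloop
endfacet

endsolid


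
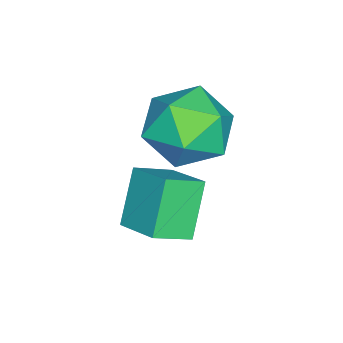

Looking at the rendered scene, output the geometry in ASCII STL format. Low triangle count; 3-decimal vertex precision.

solid 
facet normal -0.948 0.232 0.218
outer loop
vertex -3.708 1.862 3.71
vertex -3.369 2.188 4.836
vertex -3.374 3.013 3.937
endloop
endfacet
facet normal -0.815 0.330 -0.477
outer loop
vertex -3.708 1.862 3.71
vertex -3.374 3.013 3.937
vertex -3.001 2.46 2.916
endloop
endfacet
facet normal -0.595 -0.291 -0.749
outer loop
vertex -3.708 1.862 3.71
vertex -3.001 2.46 2.916
vertex -2.767 1.293 3.183
endloop
endfacet
facet normal -0.593 -0.774 -0.223
outer loop
vertex -3.708 1.862 3.71
vertex -2.767 1.293 3.183
vertex -2.994 1.125 4.369
endloop
endfacet
facet normal -0.811 -0.450 0.374
outer loop
vertex -3.708 1.862 3.71
vertex -2.994 1.125 4.369
vertex -3.369 2.188 4.836
endloop
endfacet
facet normal -0.278 0.798 -0.534
outer loop
vertex -3.001 2.46 2.916
vertex -3.374 3.013 3.937
vertex -2.226 3.155 3.551
endloop
endfacet
facet normal -0.494 0.639 0.589
outer loop
vertex -3.374 3.013 3.937
vertex -3.369 2.188 4.836
vertex -2.453 2.987 4.737
endloop
endfacet
facet normal -0.272 -0.466 0.842
outer loop
vertex -3.369 2.188 4.836
vertex -2.994 1.125 4.369
vertex -2.219 1.82 5.004
endloop
endfacet
facet normal 0.080 -0.989 -0.125
outer loop
vertex -2.994 1.125 4.369
vertex -2.767 1.293 3.183
vertex -1.846 1.267 3.983
endloop
endfacet
facet normal 0.076 -0.208 -0.975
outer loop
vertex -2.767 1.293 3.183
vertex -3.001 2.46 2.916
vertex -1.851 2.092 3.084
endloop
endfacet
facet normal 0.593 0.774 0.223
outer loop
vertex -1.512 2.418 4.21
vertex -2.226 3.155 3.551
vertex -2.453 2.987 4.737
endloop
endfacet
facet normal 0.595 0.291 0.749
outer loop
vertex -1.512 2.418 4.21
vertex -2.453 2.987 4.737
vertex -2.219 1.82 5.004
endloop
endfacet
facet normal 0.815 -0.330 0.477
outer loop
vertex -1.512 2.418 4.21
vertex -2.219 1.82 5.004
vertex -1.846 1.267 3.983
endloop
endfacet
facet normal 0.948 -0.232 -0.218
outer loop
vertex -1.512 2.418 4.21
vertex -1.846 1.267 3.983
vertex -1.851 2.092 3.084
endloop
endfacet
facet normal 0.811 0.450 -0.374
outer loop
vertex -1.512 2.418 4.21
vertex -1.851 2.092 3.084
vertex -2.226 3.155 3.551
endloop
endfacet
facet normal -0.080 0.989 0.125
outer loop
vertex -2.453 2.987 4.737
vertex -2.226 3.155 3.551
vertex -3.374 3.013 3.937
endloop
endfacet
facet normal -0.076 0.208 0.975
outer loop
vertex -2.219 1.82 5.004
vertex -2.453 2.987 4.737
vertex -3.369 2.188 4.836
endloop
endfacet
facet normal 0.278 -0.798 0.534
outer loop
vertex -1.846 1.267 3.983
vertex -2.219 1.82 5.004
vertex -2.994 1.125 4.369
endloop
endfacet
facet normal 0.494 -0.639 -0.589
outer loop
vertex -1.851 2.092 3.084
vertex -1.846 1.267 3.983
vertex -2.767 1.293 3.183
endloop
endfacet
facet normal 0.272 0.466 -0.842
outer loop
vertex -2.226 3.155 3.551
vertex -1.851 2.092 3.084
vertex -3.001 2.46 2.916
endloop
endfacet
facet normal -0.498 -0.772 -0.396
outer loop
vertex -0.511 1.222 1.866
vertex -1.48 1.2 3.127
vertex -1.202 1.934 1.347
endloop
endfacet
facet normal 0.609 0.013 -0.793
outer loop
vertex -0.54 2.96 1.873
vertex -0.511 1.222 1.866
vertex -1.202 1.934 1.347
endloop
endfacet
facet normal -0.498 -0.772 -0.396
outer loop
vertex -1.202 1.934 1.347
vertex -1.48 1.2 3.127
vertex -2.171 1.912 2.608
endloop
endfacet
facet normal -0.617 0.636 -0.463
outer loop
vertex -2.171 1.912 2.608
vertex -0.54 2.96 1.873
vertex -1.202 1.934 1.347
endloop
endfacet
facet normal 0.617 -0.636 0.463
outer loop
vertex -0.511 1.222 1.866
vertex -0.818 2.226 3.653
vertex -1.48 1.2 3.127
endloop
endfacet
facet normal 0.609 0.013 -0.793
outer loop
vertex 0.151 2.248 2.392
vertex -0.511 1.222 1.866
vertex -0.54 2.96 1.873
endloop
endfacet
facet normal 0.617 -0.636 0.463
outer loop
vertex 0.151 2.248 2.392
vertex -0.818 2.226 3.653
vertex -0.511 1.222 1.866
endloop
endfacet
facet normal -0.609 -0.013 0.793
outer loop
vertex -1.48 1.2 3.127
vertex -0.818 2.226 3.653
vertex -2.171 1.912 2.608
endloop
endfacet
facet normal -0.617 0.636 -0.463
outer loop
vertex -1.509 2.938 3.134
vertex -0.54 2.96 1.873
vertex -2.171 1.912 2.608
endloop
endfacet
facet normal -0.609 -0.013 0.793
outer loop
vertex -2.171 1.912 2.608
vertex -0.818 2.226 3.653
vertex -1.509 2.938 3.134
endloop
endfacet
facet normal 0.498 0.772 0.396
outer loop
vertex -1.509 2.938 3.134
vertex 0.151 2.248 2.392
vertex -0.54 2.96 1.873
endloop
endfacet
facet normal 0.498 0.772 0.396
outer loop
vertex -0.818 2.226 3.653
vertex 0.151 2.248 2.392
vertex -1.509 2.938 3.134
endloop
endfacet

endsolid


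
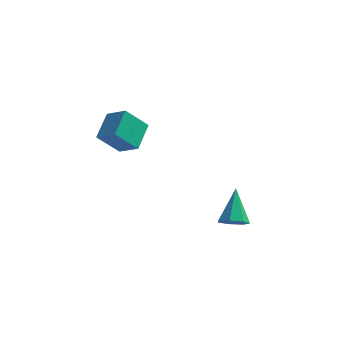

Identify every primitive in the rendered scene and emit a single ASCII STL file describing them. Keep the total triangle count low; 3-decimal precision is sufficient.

solid 
facet normal 0.104 -0.640 -0.761
outer loop
vertex 1.665 1.416 -2.027
vertex 1.376 0.968 -1.69
vertex 1.122 1.392 -2.081
endloop
endfacet
facet normal -0.006 0.935 -0.355
outer loop
vertex 1.665 1.416 -2.027
vertex 1.122 1.392 -2.081
vertex 1.204 2.012 -0.45
endloop
endfacet
facet normal 0.107 -0.639 -0.762
outer loop
vertex 1.122 1.392 -2.081
vertex 1.376 0.968 -1.69
vertex 0.77 1.048 -1.842
endloop
endfacet
facet normal -0.751 0.629 -0.201
outer loop
vertex 1.122 1.392 -2.081
vertex 0.77 1.048 -1.842
vertex 1.204 2.012 -0.45
endloop
endfacet
facet normal 0.106 -0.640 -0.761
outer loop
vertex 0.77 1.048 -1.842
vertex 1.376 0.968 -1.69
vertex 0.875 0.645 -1.488
endloop
endfacet
facet normal -0.956 0.008 0.293
outer loop
vertex 0.77 1.048 -1.842
vertex 0.875 0.645 -1.488
vertex 1.204 2.012 -0.45
endloop
endfacet
facet normal 0.105 -0.640 -0.762
outer loop
vertex 0.875 0.645 -1.488
vertex 1.376 0.968 -1.69
vertex 1.357 0.485 -1.287
endloop
endfacet
facet normal -0.468 -0.460 0.755
outer loop
vertex 0.875 0.645 -1.488
vertex 1.357 0.485 -1.287
vertex 1.204 2.012 -0.45
endloop
endfacet
facet normal 0.106 -0.639 -0.761
outer loop
vertex 1.357 0.485 -1.287
vertex 1.376 0.968 -1.69
vertex 1.854 0.689 -1.389
endloop
endfacet
facet normal 0.346 -0.424 0.837
outer loop
vertex 1.357 0.485 -1.287
vertex 1.854 0.689 -1.389
vertex 1.204 2.012 -0.45
endloop
endfacet
facet normal 0.107 -0.639 -0.762
outer loop
vertex 1.854 0.689 -1.389
vertex 1.376 0.968 -1.69
vertex 1.991 1.104 -1.718
endloop
endfacet
facet normal 0.874 0.090 0.478
outer loop
vertex 1.854 0.689 -1.389
vertex 1.991 1.104 -1.718
vertex 1.204 2.012 -0.45
endloop
endfacet
facet normal 0.107 -0.641 -0.760
outer loop
vertex 1.991 1.104 -1.718
vertex 1.376 0.968 -1.69
vertex 1.665 1.416 -2.027
endloop
endfacet
facet normal 0.716 0.696 -0.053
outer loop
vertex 1.991 1.104 -1.718
vertex 1.665 1.416 -2.027
vertex 1.204 2.012 -0.45
endloop
endfacet
facet normal -0.827 0.320 -0.462
outer loop
vertex -4.381 3.451 2.034
vertex -3.624 3.992 1.055
vertex -4.444 2.284 1.339
endloop
endfacet
facet normal -0.561 -0.401 0.724
outer loop
vertex -3.576 1.948 1.825
vertex -4.381 3.451 2.034
vertex -4.444 2.284 1.339
endloop
endfacet
facet normal -0.827 0.320 -0.463
outer loop
vertex -4.444 2.284 1.339
vertex -3.624 3.992 1.055
vertex -3.687 2.825 0.361
endloop
endfacet
facet normal -0.046 -0.858 -0.511
outer loop
vertex -3.687 2.825 0.361
vertex -3.576 1.948 1.825
vertex -4.444 2.284 1.339
endloop
endfacet
facet normal 0.047 0.859 0.510
outer loop
vertex -4.381 3.451 2.034
vertex -2.756 3.656 1.541
vertex -3.624 3.992 1.055
endloop
endfacet
facet normal -0.560 -0.401 0.725
outer loop
vertex -3.513 3.115 2.519
vertex -4.381 3.451 2.034
vertex -3.576 1.948 1.825
endloop
endfacet
facet normal 0.047 0.858 0.511
outer loop
vertex -3.513 3.115 2.519
vertex -2.756 3.656 1.541
vertex -4.381 3.451 2.034
endloop
endfacet
facet normal 0.561 0.401 -0.725
outer loop
vertex -3.624 3.992 1.055
vertex -2.756 3.656 1.541
vertex -3.687 2.825 0.361
endloop
endfacet
facet normal -0.047 -0.858 -0.511
outer loop
vertex -2.819 2.489 0.846
vertex -3.576 1.948 1.825
vertex -3.687 2.825 0.361
endloop
endfacet
facet normal 0.560 0.401 -0.725
outer loop
vertex -3.687 2.825 0.361
vertex -2.756 3.656 1.541
vertex -2.819 2.489 0.846
endloop
endfacet
facet normal 0.827 -0.320 0.463
outer loop
vertex -2.819 2.489 0.846
vertex -3.513 3.115 2.519
vertex -3.576 1.948 1.825
endloop
endfacet
facet normal 0.827 -0.320 0.463
outer loop
vertex -2.756 3.656 1.541
vertex -3.513 3.115 2.519
vertex -2.819 2.489 0.846
endloop
endfacet

endsolid


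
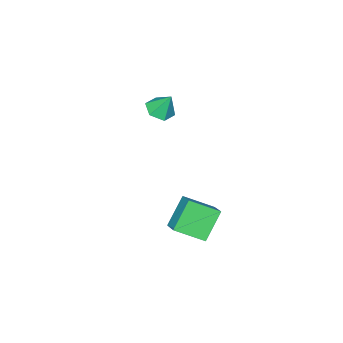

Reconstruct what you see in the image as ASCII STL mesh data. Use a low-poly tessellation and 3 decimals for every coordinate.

solid 
facet normal -0.475 -0.725 -0.499
outer loop
vertex 3.876 2.02 -4.213
vertex 2.584 1.893 -2.798
vertex 2.85 3.261 -5.04
endloop
endfacet
facet normal 0.673 0.066 -0.737
outer loop
vertex 3.496 4.247 -4.362
vertex 3.876 2.02 -4.213
vertex 2.85 3.261 -5.04
endloop
endfacet
facet normal -0.475 -0.725 -0.499
outer loop
vertex 2.85 3.261 -5.04
vertex 2.584 1.893 -2.798
vertex 1.558 3.134 -3.625
endloop
endfacet
facet normal -0.567 0.685 -0.456
outer loop
vertex 1.558 3.134 -3.625
vertex 3.496 4.247 -4.362
vertex 2.85 3.261 -5.04
endloop
endfacet
facet normal 0.567 -0.685 0.456
outer loop
vertex 3.876 2.02 -4.213
vertex 3.23 2.879 -2.12
vertex 2.584 1.893 -2.798
endloop
endfacet
facet normal 0.673 0.066 -0.737
outer loop
vertex 4.522 3.006 -3.535
vertex 3.876 2.02 -4.213
vertex 3.496 4.247 -4.362
endloop
endfacet
facet normal 0.567 -0.685 0.456
outer loop
vertex 4.522 3.006 -3.535
vertex 3.23 2.879 -2.12
vertex 3.876 2.02 -4.213
endloop
endfacet
facet normal -0.673 -0.066 0.737
outer loop
vertex 2.584 1.893 -2.798
vertex 3.23 2.879 -2.12
vertex 1.558 3.134 -3.625
endloop
endfacet
facet normal -0.567 0.685 -0.456
outer loop
vertex 2.204 4.12 -2.947
vertex 3.496 4.247 -4.362
vertex 1.558 3.134 -3.625
endloop
endfacet
facet normal -0.673 -0.066 0.737
outer loop
vertex 1.558 3.134 -3.625
vertex 3.23 2.879 -2.12
vertex 2.204 4.12 -2.947
endloop
endfacet
facet normal 0.475 0.725 0.499
outer loop
vertex 2.204 4.12 -2.947
vertex 4.522 3.006 -3.535
vertex 3.496 4.247 -4.362
endloop
endfacet
facet normal 0.475 0.725 0.499
outer loop
vertex 3.23 2.879 -2.12
vertex 4.522 3.006 -3.535
vertex 2.204 4.12 -2.947
endloop
endfacet
facet normal 0.099 -0.457 -0.884
outer loop
vertex -1.4 -2.97 -1.961
vertex -1.838 -3.678 -1.644
vertex -2.286 -3.016 -2.036
endloop
endfacet
facet normal -0.052 0.999 0.001
outer loop
vertex -1.4 -2.97 -1.961
vertex -2.286 -3.016 -2.036
vertex -1.982 -3.002 -0.336
endloop
endfacet
facet normal 0.098 -0.457 -0.884
outer loop
vertex -2.286 -3.016 -2.036
vertex -1.838 -3.678 -1.644
vertex -2.723 -3.723 -1.719
endloop
endfacet
facet normal -0.813 0.565 0.141
outer loop
vertex -2.286 -3.016 -2.036
vertex -2.723 -3.723 -1.719
vertex -1.982 -3.002 -0.336
endloop
endfacet
facet normal 0.098 -0.456 -0.885
outer loop
vertex -2.723 -3.723 -1.719
vertex -1.838 -3.678 -1.644
vertex -2.275 -4.385 -1.328
endloop
endfacet
facet normal -0.806 -0.222 0.548
outer loop
vertex -2.723 -3.723 -1.719
vertex -2.275 -4.385 -1.328
vertex -1.982 -3.002 -0.336
endloop
endfacet
facet normal 0.098 -0.456 -0.885
outer loop
vertex -2.275 -4.385 -1.328
vertex -1.838 -3.678 -1.644
vertex -1.389 -4.34 -1.253
endloop
endfacet
facet normal -0.040 -0.577 0.816
outer loop
vertex -2.275 -4.385 -1.328
vertex -1.389 -4.34 -1.253
vertex -1.982 -3.002 -0.336
endloop
endfacet
facet normal 0.098 -0.456 -0.884
outer loop
vertex -1.389 -4.34 -1.253
vertex -1.838 -3.678 -1.644
vertex -0.952 -3.632 -1.57
endloop
endfacet
facet normal 0.723 -0.143 0.676
outer loop
vertex -1.389 -4.34 -1.253
vertex -0.952 -3.632 -1.57
vertex -1.982 -3.002 -0.336
endloop
endfacet
facet normal 0.098 -0.456 -0.884
outer loop
vertex -0.952 -3.632 -1.57
vertex -1.838 -3.678 -1.644
vertex -1.4 -2.97 -1.961
endloop
endfacet
facet normal 0.716 0.644 0.269
outer loop
vertex -0.952 -3.632 -1.57
vertex -1.4 -2.97 -1.961
vertex -1.982 -3.002 -0.336
endloop
endfacet

endsolid


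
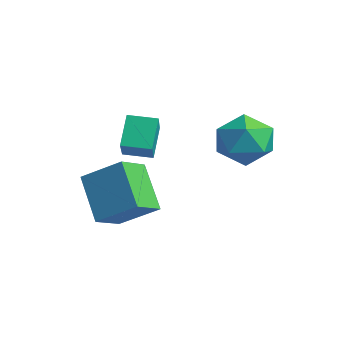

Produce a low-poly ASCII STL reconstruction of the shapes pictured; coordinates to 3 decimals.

solid 
facet normal -0.690 0.067 0.721
outer loop
vertex -3.26 -3.494 -2.886
vertex -2.092 -2.429 -1.868
vertex -3.799 -2.304 -3.513
endloop
endfacet
facet normal -0.621 -0.567 -0.542
outer loop
vertex -2.288 -2.451 -5.092
vertex -3.26 -3.494 -2.886
vertex -3.799 -2.304 -3.513
endloop
endfacet
facet normal -0.690 0.067 0.721
outer loop
vertex -3.799 -2.304 -3.513
vertex -2.092 -2.429 -1.868
vertex -2.631 -1.239 -2.495
endloop
endfacet
facet normal -0.372 0.821 -0.432
outer loop
vertex -2.631 -1.239 -2.495
vertex -2.288 -2.451 -5.092
vertex -3.799 -2.304 -3.513
endloop
endfacet
facet normal 0.372 -0.821 0.432
outer loop
vertex -3.26 -3.494 -2.886
vertex -0.581 -2.576 -3.447
vertex -2.092 -2.429 -1.868
endloop
endfacet
facet normal -0.621 -0.567 -0.542
outer loop
vertex -1.749 -3.641 -4.465
vertex -3.26 -3.494 -2.886
vertex -2.288 -2.451 -5.092
endloop
endfacet
facet normal 0.372 -0.821 0.432
outer loop
vertex -1.749 -3.641 -4.465
vertex -0.581 -2.576 -3.447
vertex -3.26 -3.494 -2.886
endloop
endfacet
facet normal 0.621 0.567 0.542
outer loop
vertex -2.092 -2.429 -1.868
vertex -0.581 -2.576 -3.447
vertex -2.631 -1.239 -2.495
endloop
endfacet
facet normal -0.372 0.821 -0.432
outer loop
vertex -1.12 -1.386 -4.074
vertex -2.288 -2.451 -5.092
vertex -2.631 -1.239 -2.495
endloop
endfacet
facet normal 0.621 0.567 0.542
outer loop
vertex -2.631 -1.239 -2.495
vertex -0.581 -2.576 -3.447
vertex -1.12 -1.386 -4.074
endloop
endfacet
facet normal 0.690 -0.067 -0.721
outer loop
vertex -1.12 -1.386 -4.074
vertex -1.749 -3.641 -4.465
vertex -2.288 -2.451 -5.092
endloop
endfacet
facet normal 0.690 -0.067 -0.721
outer loop
vertex -0.581 -2.576 -3.447
vertex -1.749 -3.641 -4.465
vertex -1.12 -1.386 -4.074
endloop
endfacet
facet normal -0.764 0.372 0.528
outer loop
vertex -0.8 1.075 -0.422
vertex -0.035 1.359 0.485
vertex -0.256 2.166 -0.403
endloop
endfacet
facet normal -0.880 0.442 -0.172
outer loop
vertex -0.8 1.075 -0.422
vertex -0.256 2.166 -0.403
vertex -0.358 1.553 -1.453
endloop
endfacet
facet normal -0.860 -0.208 -0.465
outer loop
vertex -0.8 1.075 -0.422
vertex -0.358 1.553 -1.453
vertex -0.2 0.367 -1.214
endloop
endfacet
facet normal -0.732 -0.680 0.053
outer loop
vertex -0.8 1.075 -0.422
vertex -0.2 0.367 -1.214
vertex -0.001 0.247 -0.016
endloop
endfacet
facet normal -0.672 -0.321 0.667
outer loop
vertex -0.8 1.075 -0.422
vertex -0.001 0.247 -0.016
vertex -0.035 1.359 0.485
endloop
endfacet
facet normal -0.344 0.825 -0.448
outer loop
vertex -0.358 1.553 -1.453
vertex -0.256 2.166 -0.403
vertex 0.681 2.133 -1.184
endloop
endfacet
facet normal -0.156 0.711 0.685
outer loop
vertex -0.256 2.166 -0.403
vertex -0.035 1.359 0.485
vertex 0.88 2.013 0.014
endloop
endfacet
facet normal -0.007 -0.411 0.912
outer loop
vertex -0.035 1.359 0.485
vertex -0.001 0.247 -0.016
vertex 1.038 0.827 0.253
endloop
endfacet
facet normal -0.103 -0.991 -0.082
outer loop
vertex -0.001 0.247 -0.016
vertex -0.2 0.367 -1.214
vertex 0.936 0.214 -0.797
endloop
endfacet
facet normal -0.312 -0.227 -0.922
outer loop
vertex -0.2 0.367 -1.214
vertex -0.358 1.553 -1.453
vertex 0.715 1.021 -1.685
endloop
endfacet
facet normal 0.732 0.680 -0.053
outer loop
vertex 1.48 1.305 -0.778
vertex 0.681 2.133 -1.184
vertex 0.88 2.013 0.014
endloop
endfacet
facet normal 0.860 0.208 0.465
outer loop
vertex 1.48 1.305 -0.778
vertex 0.88 2.013 0.014
vertex 1.038 0.827 0.253
endloop
endfacet
facet normal 0.880 -0.442 0.172
outer loop
vertex 1.48 1.305 -0.778
vertex 1.038 0.827 0.253
vertex 0.936 0.214 -0.797
endloop
endfacet
facet normal 0.764 -0.372 -0.528
outer loop
vertex 1.48 1.305 -0.778
vertex 0.936 0.214 -0.797
vertex 0.715 1.021 -1.685
endloop
endfacet
facet normal 0.672 0.321 -0.667
outer loop
vertex 1.48 1.305 -0.778
vertex 0.715 1.021 -1.685
vertex 0.681 2.133 -1.184
endloop
endfacet
facet normal 0.103 0.991 0.082
outer loop
vertex 0.88 2.013 0.014
vertex 0.681 2.133 -1.184
vertex -0.256 2.166 -0.403
endloop
endfacet
facet normal 0.312 0.227 0.922
outer loop
vertex 1.038 0.827 0.253
vertex 0.88 2.013 0.014
vertex -0.035 1.359 0.485
endloop
endfacet
facet normal 0.344 -0.825 0.448
outer loop
vertex 0.936 0.214 -0.797
vertex 1.038 0.827 0.253
vertex -0.001 0.247 -0.016
endloop
endfacet
facet normal 0.156 -0.711 -0.685
outer loop
vertex 0.715 1.021 -1.685
vertex 0.936 0.214 -0.797
vertex -0.2 0.367 -1.214
endloop
endfacet
facet normal 0.007 0.411 -0.912
outer loop
vertex 0.681 2.133 -1.184
vertex 0.715 1.021 -1.685
vertex -0.358 1.553 -1.453
endloop
endfacet
facet normal -0.457 0.415 0.787
outer loop
vertex -1.094 -2.696 0.85
vertex -0.477 -1.781 0.726
vertex -2.247 -2.054 -0.157
endloop
endfacet
facet normal -0.556 -0.824 0.112
outer loop
vertex -1.603 -2.639 -1.266
vertex -1.094 -2.696 0.85
vertex -2.247 -2.054 -0.157
endloop
endfacet
facet normal -0.457 0.415 0.787
outer loop
vertex -2.247 -2.054 -0.157
vertex -0.477 -1.781 0.726
vertex -1.63 -1.14 -0.281
endloop
endfacet
facet normal -0.694 0.386 -0.607
outer loop
vertex -1.63 -1.14 -0.281
vertex -1.603 -2.639 -1.266
vertex -2.247 -2.054 -0.157
endloop
endfacet
facet normal 0.695 -0.386 0.607
outer loop
vertex -1.094 -2.696 0.85
vertex 0.167 -2.366 -0.383
vertex -0.477 -1.781 0.726
endloop
endfacet
facet normal -0.555 -0.824 0.111
outer loop
vertex -0.45 -3.28 -0.259
vertex -1.094 -2.696 0.85
vertex -1.603 -2.639 -1.266
endloop
endfacet
facet normal 0.695 -0.387 0.607
outer loop
vertex -0.45 -3.28 -0.259
vertex 0.167 -2.366 -0.383
vertex -1.094 -2.696 0.85
endloop
endfacet
facet normal 0.556 0.824 -0.112
outer loop
vertex -0.477 -1.781 0.726
vertex 0.167 -2.366 -0.383
vertex -1.63 -1.14 -0.281
endloop
endfacet
facet normal -0.695 0.386 -0.607
outer loop
vertex -0.986 -1.724 -1.39
vertex -1.603 -2.639 -1.266
vertex -1.63 -1.14 -0.281
endloop
endfacet
facet normal 0.556 0.824 -0.111
outer loop
vertex -1.63 -1.14 -0.281
vertex 0.167 -2.366 -0.383
vertex -0.986 -1.724 -1.39
endloop
endfacet
facet normal 0.457 -0.415 -0.787
outer loop
vertex -0.986 -1.724 -1.39
vertex -0.45 -3.28 -0.259
vertex -1.603 -2.639 -1.266
endloop
endfacet
facet normal 0.456 -0.415 -0.787
outer loop
vertex 0.167 -2.366 -0.383
vertex -0.45 -3.28 -0.259
vertex -0.986 -1.724 -1.39
endloop
endfacet

endsolid


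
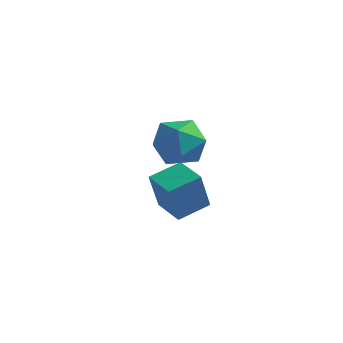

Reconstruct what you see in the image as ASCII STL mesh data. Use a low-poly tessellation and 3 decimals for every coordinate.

solid 
facet normal -0.078 -0.060 0.995
outer loop
vertex 0.829 -0.211 4.118
vertex 0.006 -0.804 4.018
vertex 0.934 -1.224 4.065
endloop
endfacet
facet normal 0.602 0.021 0.798
outer loop
vertex 0.829 -0.211 4.118
vertex 0.934 -1.224 4.065
vertex 1.581 -0.617 3.561
endloop
endfacet
facet normal 0.653 0.627 0.425
outer loop
vertex 0.829 -0.211 4.118
vertex 1.581 -0.617 3.561
vertex 1.052 0.177 3.202
endloop
endfacet
facet normal 0.005 0.920 0.391
outer loop
vertex 0.829 -0.211 4.118
vertex 1.052 0.177 3.202
vertex 0.079 0.062 3.484
endloop
endfacet
facet normal -0.448 0.496 0.744
outer loop
vertex 0.829 -0.211 4.118
vertex 0.079 0.062 3.484
vertex 0.006 -0.804 4.018
endloop
endfacet
facet normal 0.772 -0.521 0.364
outer loop
vertex 1.581 -0.617 3.561
vertex 0.934 -1.224 4.065
vertex 1.221 -1.462 3.116
endloop
endfacet
facet normal -0.329 -0.651 0.684
outer loop
vertex 0.934 -1.224 4.065
vertex 0.006 -0.804 4.018
vertex 0.248 -1.577 3.398
endloop
endfacet
facet normal -0.928 0.249 0.277
outer loop
vertex 0.006 -0.804 4.018
vertex 0.079 0.062 3.484
vertex -0.281 -0.783 3.039
endloop
endfacet
facet normal -0.196 0.936 -0.294
outer loop
vertex 0.079 0.062 3.484
vertex 1.052 0.177 3.202
vertex 0.366 -0.176 2.535
endloop
endfacet
facet normal 0.854 0.460 -0.241
outer loop
vertex 1.052 0.177 3.202
vertex 1.581 -0.617 3.561
vertex 1.294 -0.596 2.582
endloop
endfacet
facet normal -0.005 -0.920 -0.391
outer loop
vertex 0.471 -1.189 2.482
vertex 1.221 -1.462 3.116
vertex 0.248 -1.577 3.398
endloop
endfacet
facet normal -0.653 -0.627 -0.425
outer loop
vertex 0.471 -1.189 2.482
vertex 0.248 -1.577 3.398
vertex -0.281 -0.783 3.039
endloop
endfacet
facet normal -0.602 -0.021 -0.798
outer loop
vertex 0.471 -1.189 2.482
vertex -0.281 -0.783 3.039
vertex 0.366 -0.176 2.535
endloop
endfacet
facet normal 0.078 0.060 -0.995
outer loop
vertex 0.471 -1.189 2.482
vertex 0.366 -0.176 2.535
vertex 1.294 -0.596 2.582
endloop
endfacet
facet normal 0.448 -0.496 -0.744
outer loop
vertex 0.471 -1.189 2.482
vertex 1.294 -0.596 2.582
vertex 1.221 -1.462 3.116
endloop
endfacet
facet normal 0.196 -0.936 0.294
outer loop
vertex 0.248 -1.577 3.398
vertex 1.221 -1.462 3.116
vertex 0.934 -1.224 4.065
endloop
endfacet
facet normal -0.854 -0.460 0.241
outer loop
vertex -0.281 -0.783 3.039
vertex 0.248 -1.577 3.398
vertex 0.006 -0.804 4.018
endloop
endfacet
facet normal -0.772 0.521 -0.364
outer loop
vertex 0.366 -0.176 2.535
vertex -0.281 -0.783 3.039
vertex 0.079 0.062 3.484
endloop
endfacet
facet normal 0.329 0.651 -0.684
outer loop
vertex 1.294 -0.596 2.582
vertex 0.366 -0.176 2.535
vertex 1.052 0.177 3.202
endloop
endfacet
facet normal 0.928 -0.249 -0.277
outer loop
vertex 1.221 -1.462 3.116
vertex 1.294 -0.596 2.582
vertex 1.581 -0.617 3.561
endloop
endfacet
facet normal -0.900 0.405 0.160
outer loop
vertex 1.999 -4.42 3.575
vertex 2.487 -3.478 3.934
vertex 1.992 -3.9 2.221
endloop
endfacet
facet normal -0.436 -0.841 -0.321
outer loop
vertex 2.973 -4.342 2.046
vertex 1.999 -4.42 3.575
vertex 1.992 -3.9 2.221
endloop
endfacet
facet normal -0.900 0.405 0.160
outer loop
vertex 1.992 -3.9 2.221
vertex 2.487 -3.478 3.934
vertex 2.48 -2.958 2.58
endloop
endfacet
facet normal -0.005 0.358 -0.934
outer loop
vertex 2.48 -2.958 2.58
vertex 2.973 -4.342 2.046
vertex 1.992 -3.9 2.221
endloop
endfacet
facet normal 0.005 -0.358 0.934
outer loop
vertex 1.999 -4.42 3.575
vertex 3.468 -3.92 3.759
vertex 2.487 -3.478 3.934
endloop
endfacet
facet normal -0.436 -0.841 -0.321
outer loop
vertex 2.98 -4.862 3.4
vertex 1.999 -4.42 3.575
vertex 2.973 -4.342 2.046
endloop
endfacet
facet normal 0.005 -0.358 0.934
outer loop
vertex 2.98 -4.862 3.4
vertex 3.468 -3.92 3.759
vertex 1.999 -4.42 3.575
endloop
endfacet
facet normal 0.436 0.841 0.321
outer loop
vertex 2.487 -3.478 3.934
vertex 3.468 -3.92 3.759
vertex 2.48 -2.958 2.58
endloop
endfacet
facet normal -0.005 0.358 -0.934
outer loop
vertex 3.461 -3.4 2.405
vertex 2.973 -4.342 2.046
vertex 2.48 -2.958 2.58
endloop
endfacet
facet normal 0.436 0.841 0.321
outer loop
vertex 2.48 -2.958 2.58
vertex 3.468 -3.92 3.759
vertex 3.461 -3.4 2.405
endloop
endfacet
facet normal 0.900 -0.405 -0.160
outer loop
vertex 3.461 -3.4 2.405
vertex 2.98 -4.862 3.4
vertex 2.973 -4.342 2.046
endloop
endfacet
facet normal 0.900 -0.405 -0.160
outer loop
vertex 3.468 -3.92 3.759
vertex 2.98 -4.862 3.4
vertex 3.461 -3.4 2.405
endloop
endfacet

endsolid


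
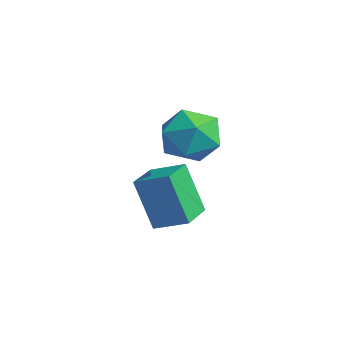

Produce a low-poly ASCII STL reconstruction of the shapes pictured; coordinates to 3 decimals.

solid 
facet normal -0.633 -0.686 -0.359
outer loop
vertex -0.217 -2.6 0.485
vertex -1.058 -1.778 0.397
vertex 0.28 -2.256 -1.05
endloop
endfacet
facet normal 0.713 -0.697 0.075
outer loop
vertex 0.938 -1.542 -0.677
vertex -0.217 -2.6 0.485
vertex 0.28 -2.256 -1.05
endloop
endfacet
facet normal -0.633 -0.686 -0.359
outer loop
vertex 0.28 -2.256 -1.05
vertex -1.058 -1.778 0.397
vertex -0.561 -1.434 -1.138
endloop
endfacet
facet normal 0.301 0.209 -0.930
outer loop
vertex -0.561 -1.434 -1.138
vertex 0.938 -1.542 -0.677
vertex 0.28 -2.256 -1.05
endloop
endfacet
facet normal -0.301 -0.209 0.930
outer loop
vertex -0.217 -2.6 0.485
vertex -0.4 -1.064 0.77
vertex -1.058 -1.778 0.397
endloop
endfacet
facet normal 0.713 -0.697 0.075
outer loop
vertex 0.441 -1.886 0.858
vertex -0.217 -2.6 0.485
vertex 0.938 -1.542 -0.677
endloop
endfacet
facet normal -0.301 -0.209 0.930
outer loop
vertex 0.441 -1.886 0.858
vertex -0.4 -1.064 0.77
vertex -0.217 -2.6 0.485
endloop
endfacet
facet normal -0.713 0.697 -0.075
outer loop
vertex -1.058 -1.778 0.397
vertex -0.4 -1.064 0.77
vertex -0.561 -1.434 -1.138
endloop
endfacet
facet normal 0.301 0.209 -0.930
outer loop
vertex 0.097 -0.72 -0.765
vertex 0.938 -1.542 -0.677
vertex -0.561 -1.434 -1.138
endloop
endfacet
facet normal -0.713 0.697 -0.075
outer loop
vertex -0.561 -1.434 -1.138
vertex -0.4 -1.064 0.77
vertex 0.097 -0.72 -0.765
endloop
endfacet
facet normal 0.633 0.686 0.359
outer loop
vertex 0.097 -0.72 -0.765
vertex 0.441 -1.886 0.858
vertex 0.938 -1.542 -0.677
endloop
endfacet
facet normal 0.633 0.686 0.359
outer loop
vertex -0.4 -1.064 0.77
vertex 0.441 -1.886 0.858
vertex 0.097 -0.72 -0.765
endloop
endfacet
facet normal -0.356 0.450 0.819
outer loop
vertex 0.79 -0.704 2.877
vertex -0.083 -0.912 2.612
vertex 0.398 -1.51 3.149
endloop
endfacet
facet normal 0.292 0.175 0.940
outer loop
vertex 0.79 -0.704 2.877
vertex 0.398 -1.51 3.149
vertex 1.291 -1.495 2.869
endloop
endfacet
facet normal 0.746 0.468 0.474
outer loop
vertex 0.79 -0.704 2.877
vertex 1.291 -1.495 2.869
vertex 1.362 -0.889 2.16
endloop
endfacet
facet normal 0.379 0.923 0.064
outer loop
vertex 0.79 -0.704 2.877
vertex 1.362 -0.889 2.16
vertex 0.513 -0.529 2.001
endloop
endfacet
facet normal -0.302 0.912 0.278
outer loop
vertex 0.79 -0.704 2.877
vertex 0.513 -0.529 2.001
vertex -0.083 -0.912 2.612
endloop
endfacet
facet normal 0.262 -0.526 0.809
outer loop
vertex 1.291 -1.495 2.869
vertex 0.398 -1.51 3.149
vertex 0.727 -2.191 2.599
endloop
endfacet
facet normal -0.786 -0.081 0.613
outer loop
vertex 0.398 -1.51 3.149
vertex -0.083 -0.912 2.612
vertex -0.122 -1.831 2.44
endloop
endfacet
facet normal -0.697 0.667 -0.262
outer loop
vertex -0.083 -0.912 2.612
vertex 0.513 -0.529 2.001
vertex -0.051 -1.225 1.731
endloop
endfacet
facet normal 0.404 0.685 -0.606
outer loop
vertex 0.513 -0.529 2.001
vertex 1.362 -0.889 2.16
vertex 0.842 -1.21 1.451
endloop
endfacet
facet normal 0.997 -0.053 0.055
outer loop
vertex 1.362 -0.889 2.16
vertex 1.291 -1.495 2.869
vertex 1.323 -1.808 1.988
endloop
endfacet
facet normal -0.379 -0.923 -0.064
outer loop
vertex 0.45 -2.016 1.723
vertex 0.727 -2.191 2.599
vertex -0.122 -1.831 2.44
endloop
endfacet
facet normal -0.746 -0.468 -0.474
outer loop
vertex 0.45 -2.016 1.723
vertex -0.122 -1.831 2.44
vertex -0.051 -1.225 1.731
endloop
endfacet
facet normal -0.292 -0.175 -0.940
outer loop
vertex 0.45 -2.016 1.723
vertex -0.051 -1.225 1.731
vertex 0.842 -1.21 1.451
endloop
endfacet
facet normal 0.356 -0.450 -0.819
outer loop
vertex 0.45 -2.016 1.723
vertex 0.842 -1.21 1.451
vertex 1.323 -1.808 1.988
endloop
endfacet
facet normal 0.302 -0.912 -0.278
outer loop
vertex 0.45 -2.016 1.723
vertex 1.323 -1.808 1.988
vertex 0.727 -2.191 2.599
endloop
endfacet
facet normal -0.404 -0.685 0.606
outer loop
vertex -0.122 -1.831 2.44
vertex 0.727 -2.191 2.599
vertex 0.398 -1.51 3.149
endloop
endfacet
facet normal -0.997 0.053 -0.055
outer loop
vertex -0.051 -1.225 1.731
vertex -0.122 -1.831 2.44
vertex -0.083 -0.912 2.612
endloop
endfacet
facet normal -0.262 0.526 -0.809
outer loop
vertex 0.842 -1.21 1.451
vertex -0.051 -1.225 1.731
vertex 0.513 -0.529 2.001
endloop
endfacet
facet normal 0.786 0.081 -0.613
outer loop
vertex 1.323 -1.808 1.988
vertex 0.842 -1.21 1.451
vertex 1.362 -0.889 2.16
endloop
endfacet
facet normal 0.697 -0.667 0.262
outer loop
vertex 0.727 -2.191 2.599
vertex 1.323 -1.808 1.988
vertex 1.291 -1.495 2.869
endloop
endfacet

endsolid


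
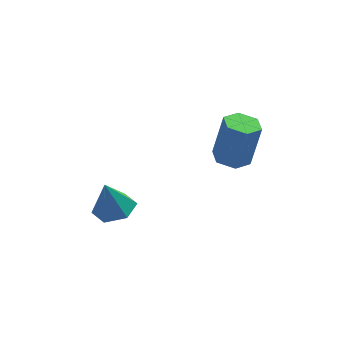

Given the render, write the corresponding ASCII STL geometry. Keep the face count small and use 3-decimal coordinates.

solid 
facet normal -0.251 -0.074 -0.965
outer loop
vertex 3.967 -3.268 -0.612
vertex 3.315 -2.69 -0.487
vertex 4.117 -2.407 -0.717
endloop
endfacet
facet normal 0.953 -0.194 -0.233
outer loop
vertex 3.967 -3.268 -0.612
vertex 4.117 -2.407 -0.717
vertex 4.516 -3.108 1.502
endloop
endfacet
facet normal 0.953 -0.194 -0.233
outer loop
vertex 4.516 -3.108 1.502
vertex 4.117 -2.407 -0.717
vertex 4.666 -2.247 1.397
endloop
endfacet
facet normal 0.251 0.074 0.965
outer loop
vertex 4.516 -3.108 1.502
vertex 4.666 -2.247 1.397
vertex 3.865 -2.53 1.627
endloop
endfacet
facet normal -0.251 -0.073 -0.965
outer loop
vertex 4.117 -2.407 -0.717
vertex 3.315 -2.69 -0.487
vertex 3.465 -1.829 -0.591
endloop
endfacet
facet normal 0.623 0.751 -0.219
outer loop
vertex 4.117 -2.407 -0.717
vertex 3.465 -1.829 -0.591
vertex 4.666 -2.247 1.397
endloop
endfacet
facet normal 0.623 0.751 -0.219
outer loop
vertex 4.666 -2.247 1.397
vertex 3.465 -1.829 -0.591
vertex 4.014 -1.669 1.523
endloop
endfacet
facet normal 0.251 0.073 0.965
outer loop
vertex 4.666 -2.247 1.397
vertex 4.014 -1.669 1.523
vertex 3.865 -2.53 1.627
endloop
endfacet
facet normal -0.250 -0.073 -0.965
outer loop
vertex 3.465 -1.829 -0.591
vertex 3.315 -2.69 -0.487
vertex 2.664 -2.112 -0.362
endloop
endfacet
facet normal -0.330 0.944 0.014
outer loop
vertex 3.465 -1.829 -0.591
vertex 2.664 -2.112 -0.362
vertex 4.014 -1.669 1.523
endloop
endfacet
facet normal -0.330 0.944 0.014
outer loop
vertex 4.014 -1.669 1.523
vertex 2.664 -2.112 -0.362
vertex 3.213 -1.952 1.752
endloop
endfacet
facet normal 0.250 0.073 0.965
outer loop
vertex 4.014 -1.669 1.523
vertex 3.213 -1.952 1.752
vertex 3.865 -2.53 1.627
endloop
endfacet
facet normal -0.251 -0.074 -0.965
outer loop
vertex 2.664 -2.112 -0.362
vertex 3.315 -2.69 -0.487
vertex 2.514 -2.973 -0.257
endloop
endfacet
facet normal -0.953 0.194 0.233
outer loop
vertex 2.664 -2.112 -0.362
vertex 2.514 -2.973 -0.257
vertex 3.213 -1.952 1.752
endloop
endfacet
facet normal -0.953 0.194 0.233
outer loop
vertex 3.213 -1.952 1.752
vertex 2.514 -2.973 -0.257
vertex 3.063 -2.813 1.857
endloop
endfacet
facet normal 0.251 0.074 0.965
outer loop
vertex 3.213 -1.952 1.752
vertex 3.063 -2.813 1.857
vertex 3.865 -2.53 1.627
endloop
endfacet
facet normal -0.251 -0.073 -0.965
outer loop
vertex 2.514 -2.973 -0.257
vertex 3.315 -2.69 -0.487
vertex 3.166 -3.551 -0.383
endloop
endfacet
facet normal -0.623 -0.751 0.219
outer loop
vertex 2.514 -2.973 -0.257
vertex 3.166 -3.551 -0.383
vertex 3.063 -2.813 1.857
endloop
endfacet
facet normal -0.623 -0.751 0.219
outer loop
vertex 3.063 -2.813 1.857
vertex 3.166 -3.551 -0.383
vertex 3.715 -3.391 1.731
endloop
endfacet
facet normal 0.251 0.073 0.965
outer loop
vertex 3.063 -2.813 1.857
vertex 3.715 -3.391 1.731
vertex 3.865 -2.53 1.627
endloop
endfacet
facet normal -0.250 -0.073 -0.965
outer loop
vertex 3.166 -3.551 -0.383
vertex 3.315 -2.69 -0.487
vertex 3.967 -3.268 -0.612
endloop
endfacet
facet normal 0.330 -0.944 -0.014
outer loop
vertex 3.166 -3.551 -0.383
vertex 3.967 -3.268 -0.612
vertex 3.715 -3.391 1.731
endloop
endfacet
facet normal 0.330 -0.944 -0.014
outer loop
vertex 3.715 -3.391 1.731
vertex 3.967 -3.268 -0.612
vertex 4.516 -3.108 1.502
endloop
endfacet
facet normal 0.250 0.073 0.965
outer loop
vertex 3.715 -3.391 1.731
vertex 4.516 -3.108 1.502
vertex 3.865 -2.53 1.627
endloop
endfacet
facet normal 0.203 -0.126 -0.971
outer loop
vertex -0.617 -1.615 -3.505
vertex -1.588 -1.367 -3.74
vertex -0.868 -0.632 -3.685
endloop
endfacet
facet normal 0.744 0.299 0.598
outer loop
vertex -0.617 -1.615 -3.505
vertex -0.868 -0.632 -3.685
vertex -1.932 -1.153 -2.1
endloop
endfacet
facet normal 0.204 -0.127 -0.971
outer loop
vertex -0.868 -0.632 -3.685
vertex -1.588 -1.367 -3.74
vertex -1.839 -0.384 -3.921
endloop
endfacet
facet normal 0.137 0.910 0.391
outer loop
vertex -0.868 -0.632 -3.685
vertex -1.839 -0.384 -3.921
vertex -1.932 -1.153 -2.1
endloop
endfacet
facet normal 0.203 -0.127 -0.971
outer loop
vertex -1.839 -0.384 -3.921
vertex -1.588 -1.367 -3.74
vertex -2.56 -1.119 -3.976
endloop
endfacet
facet normal -0.701 0.669 0.247
outer loop
vertex -1.839 -0.384 -3.921
vertex -2.56 -1.119 -3.976
vertex -1.932 -1.153 -2.1
endloop
endfacet
facet normal 0.204 -0.126 -0.971
outer loop
vertex -2.56 -1.119 -3.976
vertex -1.588 -1.367 -3.74
vertex -2.308 -2.101 -3.796
endloop
endfacet
facet normal -0.933 -0.183 0.309
outer loop
vertex -2.56 -1.119 -3.976
vertex -2.308 -2.101 -3.796
vertex -1.932 -1.153 -2.1
endloop
endfacet
facet normal 0.204 -0.126 -0.971
outer loop
vertex -2.308 -2.101 -3.796
vertex -1.588 -1.367 -3.74
vertex -1.337 -2.349 -3.56
endloop
endfacet
facet normal -0.328 -0.792 0.515
outer loop
vertex -2.308 -2.101 -3.796
vertex -1.337 -2.349 -3.56
vertex -1.932 -1.153 -2.1
endloop
endfacet
facet normal 0.203 -0.126 -0.971
outer loop
vertex -1.337 -2.349 -3.56
vertex -1.588 -1.367 -3.74
vertex -0.617 -1.615 -3.505
endloop
endfacet
facet normal 0.511 -0.551 0.660
outer loop
vertex -1.337 -2.349 -3.56
vertex -0.617 -1.615 -3.505
vertex -1.932 -1.153 -2.1
endloop
endfacet

endsolid


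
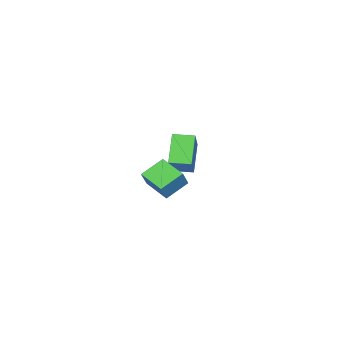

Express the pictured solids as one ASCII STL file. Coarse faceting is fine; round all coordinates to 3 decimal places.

solid 
facet normal -0.598 -0.041 -0.801
outer loop
vertex 0.771 -0.094 0.142
vertex 1.236 0.994 -0.261
vertex 1.616 -0.677 -0.459
endloop
endfacet
facet normal -0.371 -0.871 0.322
outer loop
vertex 2.244 -0.634 0.381
vertex 0.771 -0.094 0.142
vertex 1.616 -0.677 -0.459
endloop
endfacet
facet normal -0.598 -0.041 -0.801
outer loop
vertex 1.616 -0.677 -0.459
vertex 1.236 0.994 -0.261
vertex 2.081 0.411 -0.862
endloop
endfacet
facet normal 0.710 -0.491 -0.506
outer loop
vertex 2.081 0.411 -0.862
vertex 2.244 -0.634 0.381
vertex 1.616 -0.677 -0.459
endloop
endfacet
facet normal -0.710 0.491 0.506
outer loop
vertex 0.771 -0.094 0.142
vertex 1.864 1.037 0.579
vertex 1.236 0.994 -0.261
endloop
endfacet
facet normal -0.371 -0.871 0.322
outer loop
vertex 1.399 -0.051 0.982
vertex 0.771 -0.094 0.142
vertex 2.244 -0.634 0.381
endloop
endfacet
facet normal -0.710 0.491 0.506
outer loop
vertex 1.399 -0.051 0.982
vertex 1.864 1.037 0.579
vertex 0.771 -0.094 0.142
endloop
endfacet
facet normal 0.371 0.871 -0.322
outer loop
vertex 1.236 0.994 -0.261
vertex 1.864 1.037 0.579
vertex 2.081 0.411 -0.862
endloop
endfacet
facet normal 0.710 -0.491 -0.506
outer loop
vertex 2.709 0.454 -0.022
vertex 2.244 -0.634 0.381
vertex 2.081 0.411 -0.862
endloop
endfacet
facet normal 0.371 0.871 -0.322
outer loop
vertex 2.081 0.411 -0.862
vertex 1.864 1.037 0.579
vertex 2.709 0.454 -0.022
endloop
endfacet
facet normal 0.598 0.041 0.801
outer loop
vertex 2.709 0.454 -0.022
vertex 1.399 -0.051 0.982
vertex 2.244 -0.634 0.381
endloop
endfacet
facet normal 0.598 0.041 0.801
outer loop
vertex 1.864 1.037 0.579
vertex 1.399 -0.051 0.982
vertex 2.709 0.454 -0.022
endloop
endfacet
facet normal -0.626 -0.167 0.762
outer loop
vertex -2.617 -1.44 0.363
vertex -2.916 -0.497 0.324
vertex -4.005 -1.931 -0.885
endloop
endfacet
facet normal 0.302 -0.952 0.039
outer loop
vertex -3.004 -1.663 -2.104
vertex -2.617 -1.44 0.363
vertex -4.005 -1.931 -0.885
endloop
endfacet
facet normal -0.626 -0.167 0.762
outer loop
vertex -4.005 -1.931 -0.885
vertex -2.916 -0.497 0.324
vertex -4.304 -0.987 -0.924
endloop
endfacet
facet normal -0.719 -0.255 -0.647
outer loop
vertex -4.304 -0.987 -0.924
vertex -3.004 -1.663 -2.104
vertex -4.005 -1.931 -0.885
endloop
endfacet
facet normal 0.719 0.255 0.647
outer loop
vertex -2.617 -1.44 0.363
vertex -1.915 -0.229 -0.895
vertex -2.916 -0.497 0.324
endloop
endfacet
facet normal 0.301 -0.953 0.039
outer loop
vertex -1.616 -1.173 -0.856
vertex -2.617 -1.44 0.363
vertex -3.004 -1.663 -2.104
endloop
endfacet
facet normal 0.719 0.255 0.646
outer loop
vertex -1.616 -1.173 -0.856
vertex -1.915 -0.229 -0.895
vertex -2.617 -1.44 0.363
endloop
endfacet
facet normal -0.302 0.953 -0.038
outer loop
vertex -2.916 -0.497 0.324
vertex -1.915 -0.229 -0.895
vertex -4.304 -0.987 -0.924
endloop
endfacet
facet normal -0.719 -0.255 -0.646
outer loop
vertex -3.303 -0.72 -2.143
vertex -3.004 -1.663 -2.104
vertex -4.304 -0.987 -0.924
endloop
endfacet
facet normal -0.302 0.953 -0.039
outer loop
vertex -4.304 -0.987 -0.924
vertex -1.915 -0.229 -0.895
vertex -3.303 -0.72 -2.143
endloop
endfacet
facet normal 0.626 0.167 -0.762
outer loop
vertex -3.303 -0.72 -2.143
vertex -1.616 -1.173 -0.856
vertex -3.004 -1.663 -2.104
endloop
endfacet
facet normal 0.626 0.167 -0.762
outer loop
vertex -1.915 -0.229 -0.895
vertex -1.616 -1.173 -0.856
vertex -3.303 -0.72 -2.143
endloop
endfacet

endsolid
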